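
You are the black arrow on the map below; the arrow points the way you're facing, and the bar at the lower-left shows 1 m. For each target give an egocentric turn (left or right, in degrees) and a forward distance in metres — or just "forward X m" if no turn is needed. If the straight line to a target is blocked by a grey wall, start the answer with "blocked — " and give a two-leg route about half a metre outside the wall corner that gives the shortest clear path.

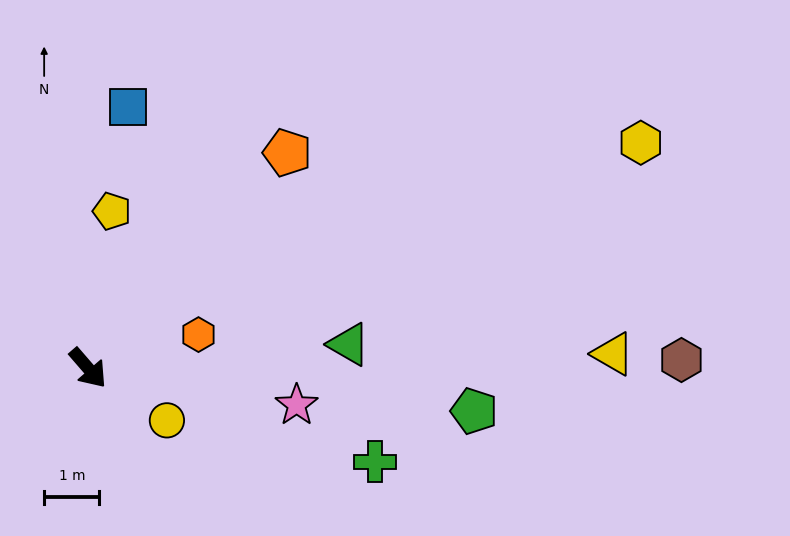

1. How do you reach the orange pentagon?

turn left 96°, forward 5.3 m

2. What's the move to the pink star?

turn left 39°, forward 3.8 m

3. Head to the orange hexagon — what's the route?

turn left 66°, forward 2.1 m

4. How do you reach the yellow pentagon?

turn left 130°, forward 2.9 m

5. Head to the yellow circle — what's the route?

turn left 16°, forward 1.7 m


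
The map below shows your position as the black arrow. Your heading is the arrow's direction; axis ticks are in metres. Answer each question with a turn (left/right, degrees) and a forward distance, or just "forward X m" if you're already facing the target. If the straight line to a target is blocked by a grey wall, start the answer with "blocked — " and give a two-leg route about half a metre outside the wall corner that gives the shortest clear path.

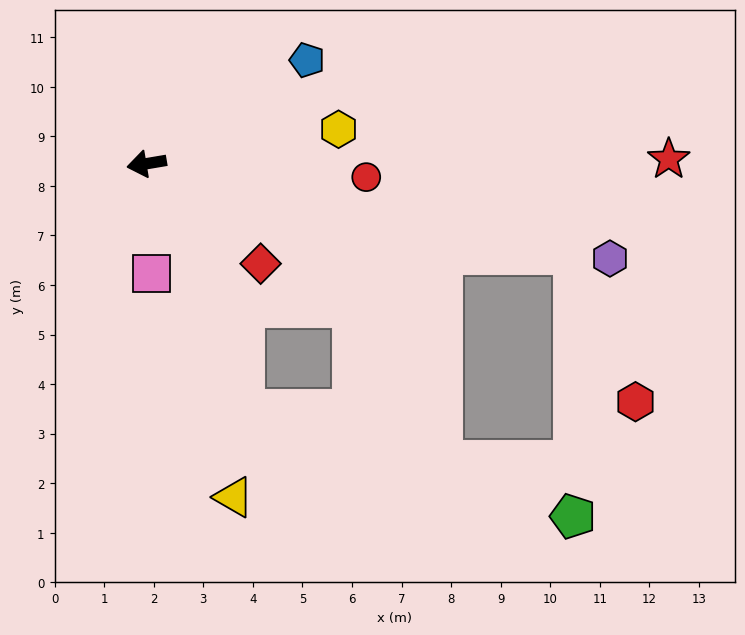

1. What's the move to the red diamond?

turn left 129°, forward 3.1 m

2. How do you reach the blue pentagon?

turn right 157°, forward 3.9 m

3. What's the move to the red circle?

turn left 167°, forward 4.4 m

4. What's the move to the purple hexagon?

turn left 159°, forward 9.5 m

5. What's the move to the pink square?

turn left 83°, forward 2.2 m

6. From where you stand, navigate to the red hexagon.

blocked — turn left 159°, forward 8.8 m, then turn right 56°, forward 3.2 m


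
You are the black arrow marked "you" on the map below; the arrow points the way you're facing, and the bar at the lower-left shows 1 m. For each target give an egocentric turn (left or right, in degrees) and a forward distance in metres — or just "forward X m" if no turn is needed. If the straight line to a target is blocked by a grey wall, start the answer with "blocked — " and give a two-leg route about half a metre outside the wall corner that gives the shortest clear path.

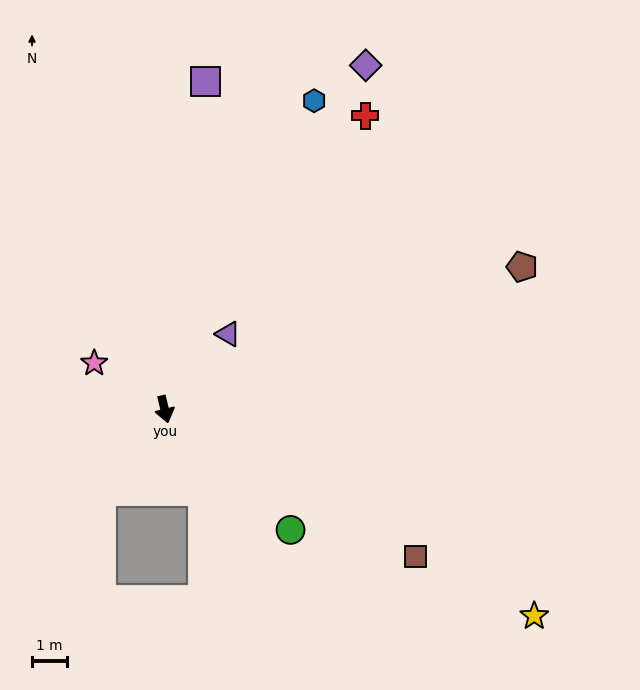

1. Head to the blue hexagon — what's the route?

turn left 141°, forward 9.8 m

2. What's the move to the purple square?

turn left 159°, forward 9.4 m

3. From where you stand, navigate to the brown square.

turn left 46°, forward 8.3 m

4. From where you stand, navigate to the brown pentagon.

turn left 98°, forward 11.0 m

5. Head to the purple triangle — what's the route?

turn left 126°, forward 2.8 m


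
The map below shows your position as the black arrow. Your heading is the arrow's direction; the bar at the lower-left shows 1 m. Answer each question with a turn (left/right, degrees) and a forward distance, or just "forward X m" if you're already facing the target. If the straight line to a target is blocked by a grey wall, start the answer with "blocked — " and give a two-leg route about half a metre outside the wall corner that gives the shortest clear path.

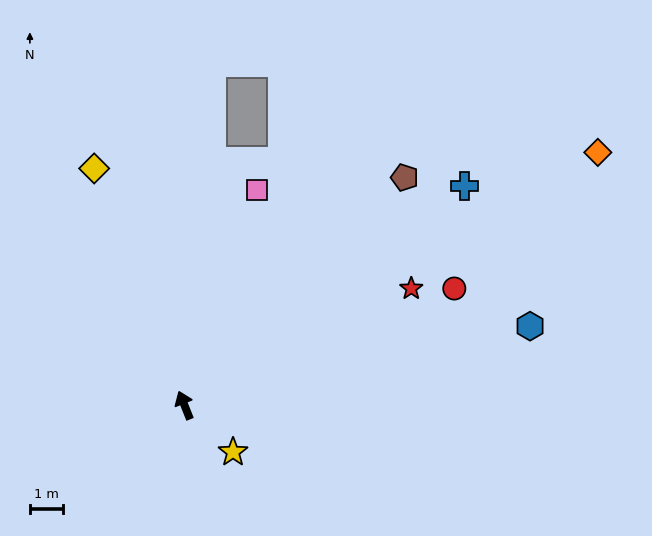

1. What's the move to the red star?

turn right 85°, forward 7.8 m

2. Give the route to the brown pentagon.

turn right 66°, forward 9.7 m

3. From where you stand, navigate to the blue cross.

turn right 74°, forward 10.9 m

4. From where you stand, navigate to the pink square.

turn right 40°, forward 6.9 m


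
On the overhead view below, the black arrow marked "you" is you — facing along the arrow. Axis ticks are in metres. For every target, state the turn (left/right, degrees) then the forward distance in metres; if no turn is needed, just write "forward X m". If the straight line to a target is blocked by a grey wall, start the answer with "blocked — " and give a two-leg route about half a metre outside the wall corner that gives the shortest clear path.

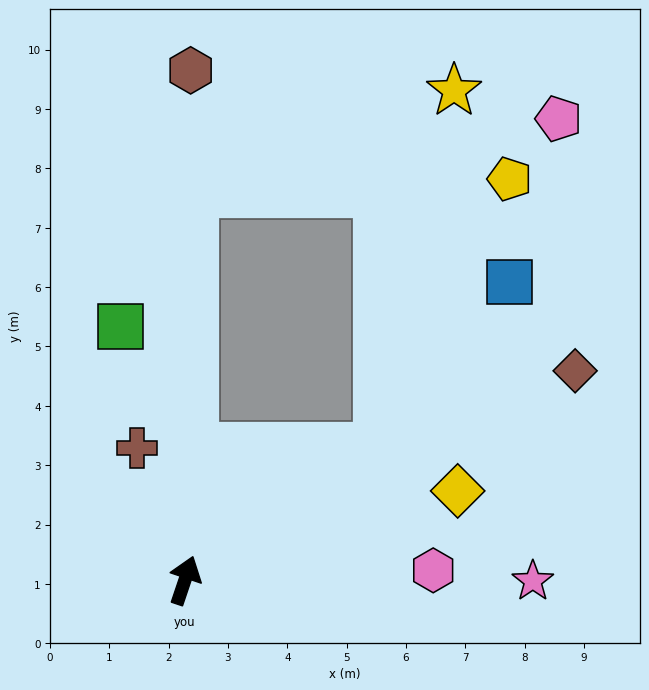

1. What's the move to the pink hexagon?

turn right 69°, forward 4.2 m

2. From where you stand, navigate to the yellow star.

blocked — turn right 37°, forward 4.0 m, then turn left 44°, forward 6.1 m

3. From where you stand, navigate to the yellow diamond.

turn right 53°, forward 4.8 m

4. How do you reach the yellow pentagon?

blocked — turn right 37°, forward 4.0 m, then turn left 30°, forward 5.0 m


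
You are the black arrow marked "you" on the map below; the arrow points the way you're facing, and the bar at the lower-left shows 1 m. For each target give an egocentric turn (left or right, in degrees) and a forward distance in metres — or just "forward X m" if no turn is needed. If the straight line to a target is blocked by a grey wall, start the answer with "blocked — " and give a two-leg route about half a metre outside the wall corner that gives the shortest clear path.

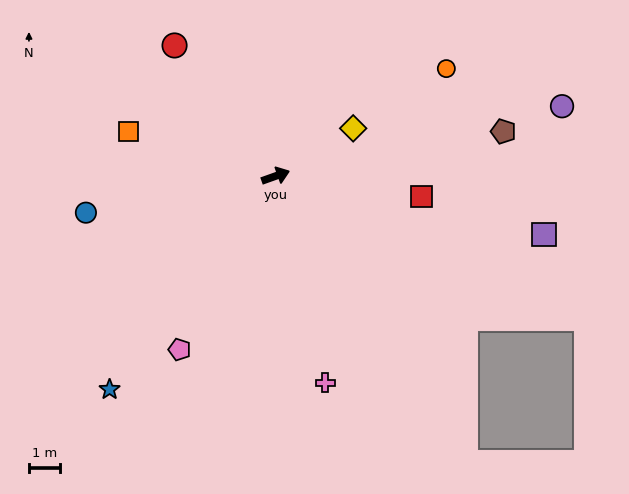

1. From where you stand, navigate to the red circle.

turn left 108°, forward 5.4 m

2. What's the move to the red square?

turn right 28°, forward 4.8 m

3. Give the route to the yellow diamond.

turn left 12°, forward 3.0 m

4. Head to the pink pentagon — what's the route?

turn right 139°, forward 6.4 m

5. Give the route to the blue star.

turn right 148°, forward 8.8 m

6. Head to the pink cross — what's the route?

turn right 96°, forward 6.9 m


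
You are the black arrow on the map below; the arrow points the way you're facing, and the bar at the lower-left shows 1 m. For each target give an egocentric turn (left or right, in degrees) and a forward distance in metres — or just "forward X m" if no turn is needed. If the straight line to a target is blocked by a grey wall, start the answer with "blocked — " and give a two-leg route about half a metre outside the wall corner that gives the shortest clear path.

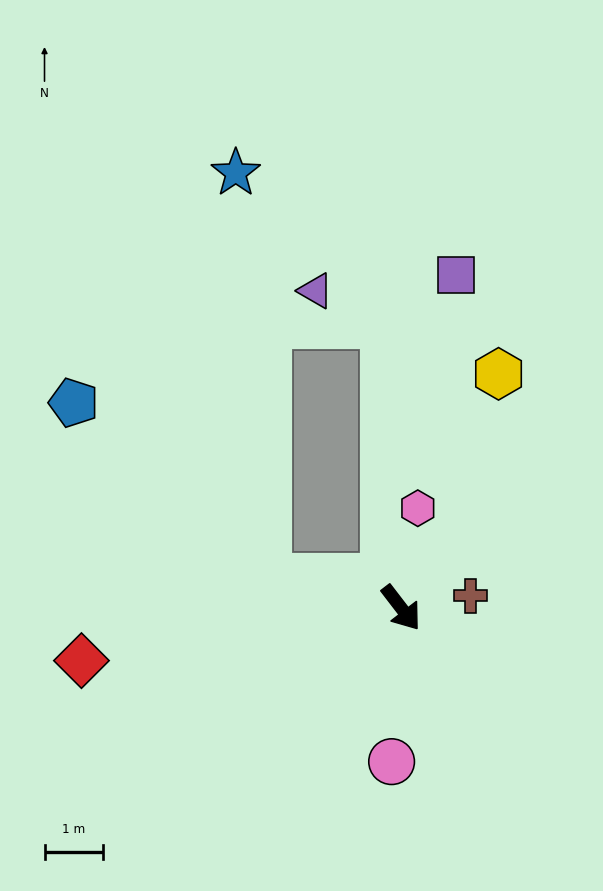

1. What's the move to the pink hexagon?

turn left 133°, forward 1.7 m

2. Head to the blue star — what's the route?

blocked — turn right 140°, forward 2.4 m, then turn right 73°, forward 7.0 m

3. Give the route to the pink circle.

turn right 41°, forward 2.6 m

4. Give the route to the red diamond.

turn right 118°, forward 5.6 m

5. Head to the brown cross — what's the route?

turn left 62°, forward 1.2 m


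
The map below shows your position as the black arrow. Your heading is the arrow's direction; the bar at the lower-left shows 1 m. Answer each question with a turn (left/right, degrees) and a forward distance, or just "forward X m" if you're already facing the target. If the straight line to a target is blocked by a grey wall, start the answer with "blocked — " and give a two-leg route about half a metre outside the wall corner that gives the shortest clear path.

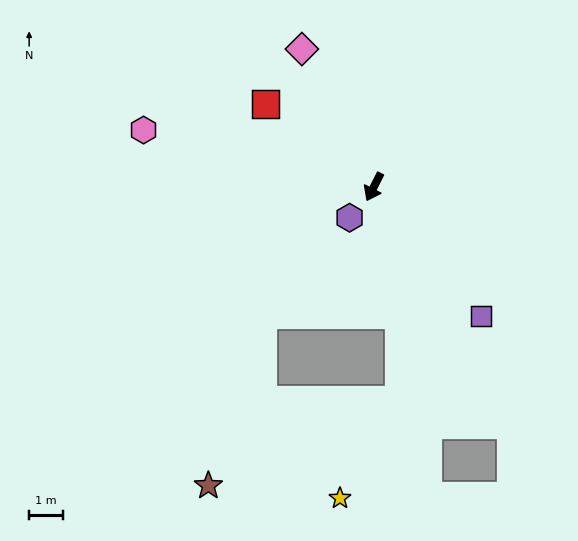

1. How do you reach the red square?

turn right 101°, forward 4.0 m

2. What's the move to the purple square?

turn left 67°, forward 5.0 m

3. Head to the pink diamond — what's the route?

turn right 126°, forward 4.6 m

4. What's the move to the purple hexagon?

turn right 11°, forward 1.2 m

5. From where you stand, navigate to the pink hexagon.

turn right 77°, forward 7.0 m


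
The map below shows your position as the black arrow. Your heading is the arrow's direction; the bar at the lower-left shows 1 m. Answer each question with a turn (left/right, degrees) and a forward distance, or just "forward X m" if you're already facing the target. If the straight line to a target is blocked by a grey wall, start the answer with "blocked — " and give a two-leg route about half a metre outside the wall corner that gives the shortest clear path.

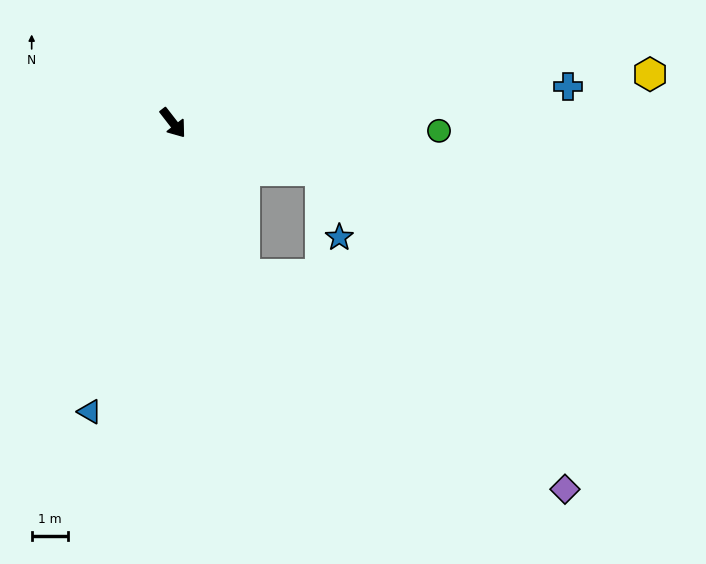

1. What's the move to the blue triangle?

turn right 54°, forward 8.3 m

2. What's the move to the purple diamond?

blocked — turn right 12°, forward 4.6 m, then turn left 30°, forward 10.6 m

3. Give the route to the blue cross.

turn left 57°, forward 10.9 m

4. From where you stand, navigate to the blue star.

blocked — turn left 34°, forward 4.3 m, then turn right 56°, forward 1.9 m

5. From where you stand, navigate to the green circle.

turn left 50°, forward 7.3 m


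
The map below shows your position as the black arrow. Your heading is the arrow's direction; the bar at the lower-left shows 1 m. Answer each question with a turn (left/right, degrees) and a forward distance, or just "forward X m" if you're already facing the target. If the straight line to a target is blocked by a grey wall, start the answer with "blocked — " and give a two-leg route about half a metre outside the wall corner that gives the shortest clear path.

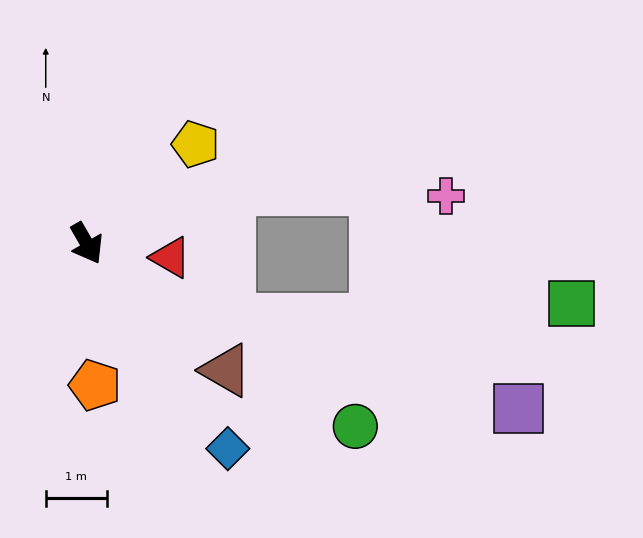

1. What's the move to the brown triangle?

turn left 18°, forward 3.1 m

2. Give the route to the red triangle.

turn left 50°, forward 1.4 m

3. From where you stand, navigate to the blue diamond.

turn left 4°, forward 4.1 m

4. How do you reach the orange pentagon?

turn right 27°, forward 2.3 m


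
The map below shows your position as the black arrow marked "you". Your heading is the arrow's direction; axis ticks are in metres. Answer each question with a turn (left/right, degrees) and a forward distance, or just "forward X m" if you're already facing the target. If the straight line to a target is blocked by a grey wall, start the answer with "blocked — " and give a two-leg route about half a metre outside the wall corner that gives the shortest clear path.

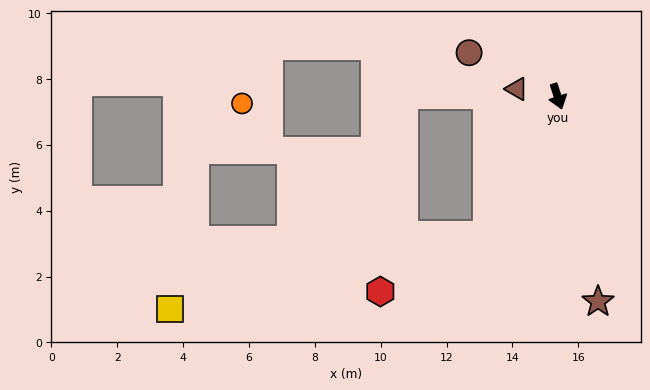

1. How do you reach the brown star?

turn right 7°, forward 6.4 m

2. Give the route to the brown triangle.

turn right 118°, forward 1.3 m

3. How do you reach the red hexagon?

blocked — turn right 45°, forward 4.7 m, then turn right 35°, forward 3.7 m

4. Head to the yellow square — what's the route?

blocked — turn right 45°, forward 4.7 m, then turn right 50°, forward 9.9 m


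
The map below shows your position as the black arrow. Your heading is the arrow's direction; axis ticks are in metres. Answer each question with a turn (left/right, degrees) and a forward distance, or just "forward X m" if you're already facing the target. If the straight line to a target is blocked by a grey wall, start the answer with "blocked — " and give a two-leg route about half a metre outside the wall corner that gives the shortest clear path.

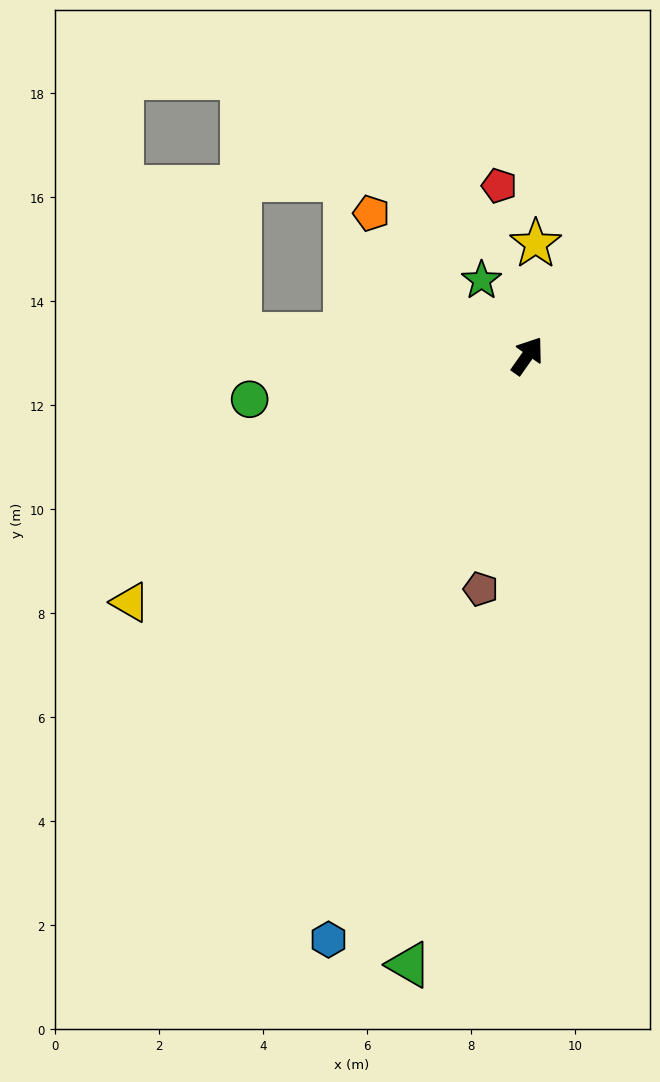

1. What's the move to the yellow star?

turn left 31°, forward 2.2 m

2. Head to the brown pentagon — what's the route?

turn right 156°, forward 4.6 m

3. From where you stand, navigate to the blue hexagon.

turn right 164°, forward 11.9 m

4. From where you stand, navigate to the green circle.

turn left 134°, forward 5.4 m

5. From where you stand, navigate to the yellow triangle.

turn left 157°, forward 9.0 m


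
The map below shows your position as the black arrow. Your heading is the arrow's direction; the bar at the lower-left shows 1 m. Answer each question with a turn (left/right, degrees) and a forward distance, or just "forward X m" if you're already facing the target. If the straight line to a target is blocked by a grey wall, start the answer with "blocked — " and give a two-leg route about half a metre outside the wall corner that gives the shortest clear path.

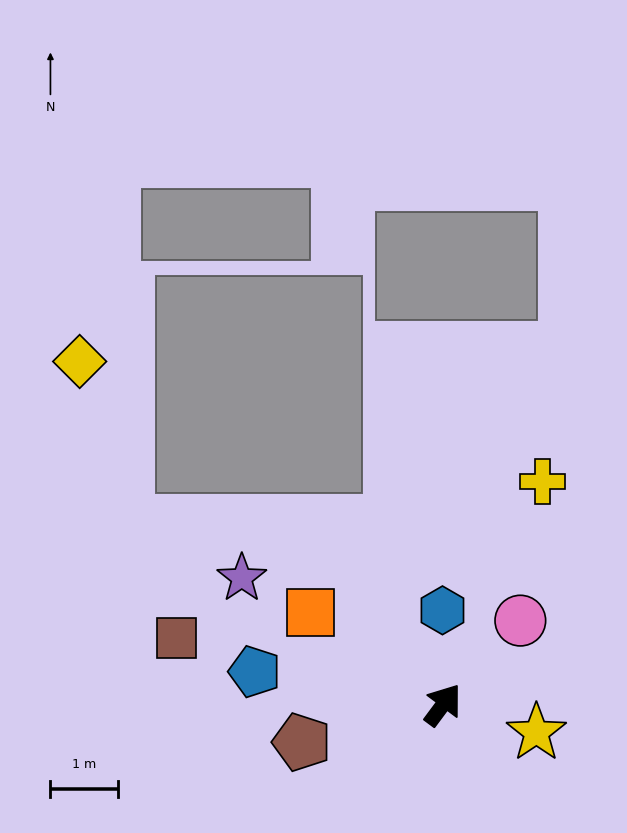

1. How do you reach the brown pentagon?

turn left 141°, forward 2.2 m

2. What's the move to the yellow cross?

turn left 13°, forward 3.6 m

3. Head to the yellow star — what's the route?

turn right 70°, forward 1.4 m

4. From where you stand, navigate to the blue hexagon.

turn left 37°, forward 1.4 m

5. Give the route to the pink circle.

turn right 6°, forward 1.7 m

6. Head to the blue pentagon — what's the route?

turn left 117°, forward 2.8 m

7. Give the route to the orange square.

turn left 92°, forward 2.4 m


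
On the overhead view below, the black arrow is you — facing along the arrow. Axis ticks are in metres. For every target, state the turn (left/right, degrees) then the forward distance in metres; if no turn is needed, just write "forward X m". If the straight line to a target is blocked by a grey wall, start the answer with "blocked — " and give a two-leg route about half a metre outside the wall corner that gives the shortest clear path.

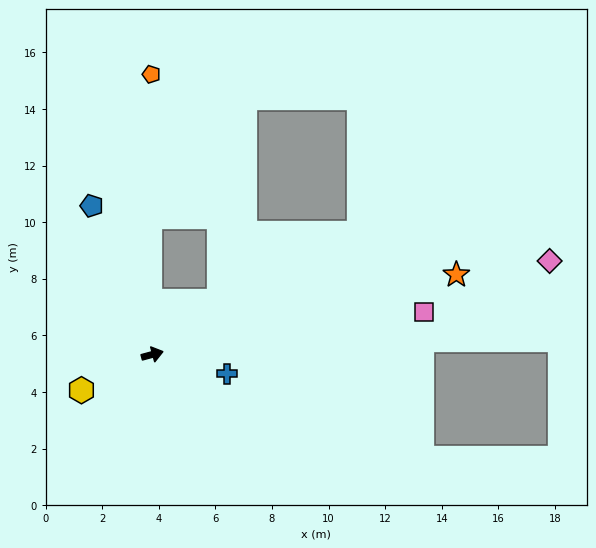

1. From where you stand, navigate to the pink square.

turn right 6°, forward 9.7 m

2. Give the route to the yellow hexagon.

turn right 168°, forward 2.8 m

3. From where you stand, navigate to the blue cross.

turn right 30°, forward 2.7 m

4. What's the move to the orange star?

forward 11.1 m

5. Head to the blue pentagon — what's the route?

turn left 97°, forward 5.7 m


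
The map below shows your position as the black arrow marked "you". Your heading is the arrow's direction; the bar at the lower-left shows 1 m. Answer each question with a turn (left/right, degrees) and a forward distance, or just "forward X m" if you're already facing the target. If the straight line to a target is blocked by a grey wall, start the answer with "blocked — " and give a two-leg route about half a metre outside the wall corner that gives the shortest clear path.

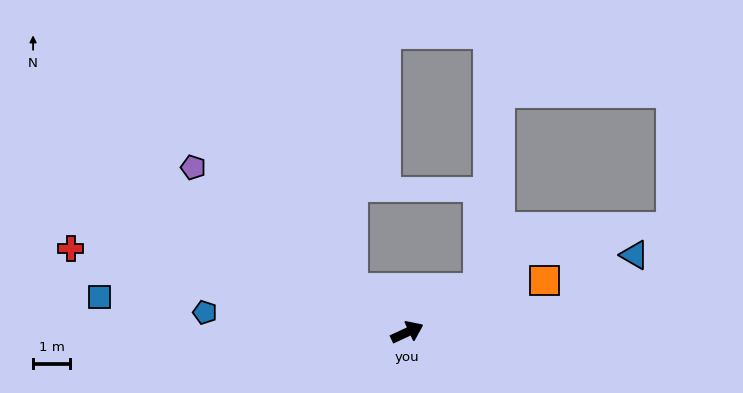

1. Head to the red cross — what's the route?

turn left 141°, forward 9.3 m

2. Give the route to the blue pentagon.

turn left 150°, forward 5.5 m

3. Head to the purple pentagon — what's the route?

turn left 118°, forward 7.2 m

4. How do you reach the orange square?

turn right 4°, forward 3.9 m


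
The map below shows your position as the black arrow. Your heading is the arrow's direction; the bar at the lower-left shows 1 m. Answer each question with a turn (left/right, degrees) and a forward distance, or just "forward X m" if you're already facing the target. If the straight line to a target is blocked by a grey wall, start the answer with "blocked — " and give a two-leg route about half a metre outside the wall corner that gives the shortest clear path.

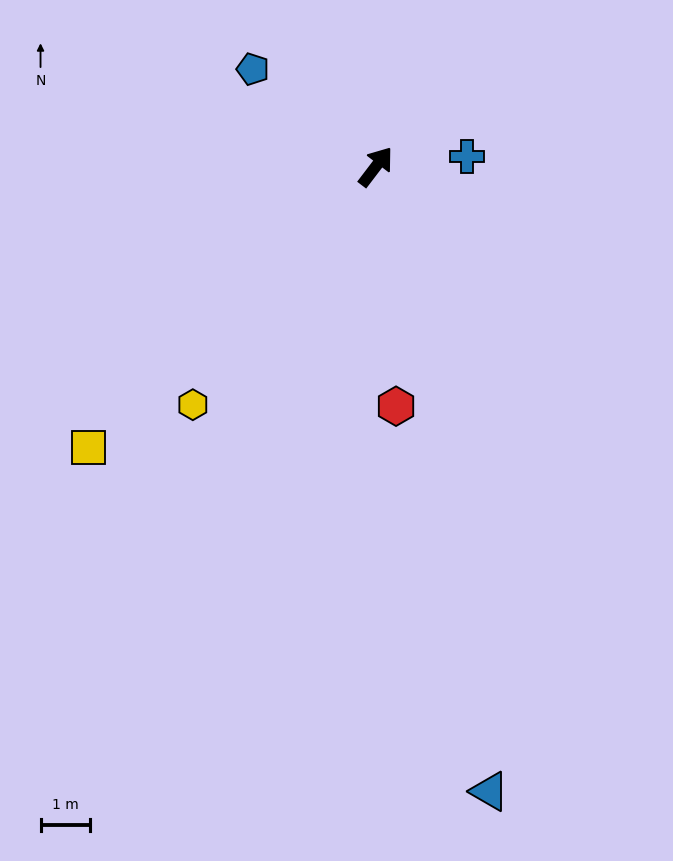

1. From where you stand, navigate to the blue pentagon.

turn left 89°, forward 3.2 m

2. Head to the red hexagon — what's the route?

turn right 138°, forward 4.9 m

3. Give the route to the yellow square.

turn left 172°, forward 8.2 m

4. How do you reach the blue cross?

turn right 46°, forward 1.9 m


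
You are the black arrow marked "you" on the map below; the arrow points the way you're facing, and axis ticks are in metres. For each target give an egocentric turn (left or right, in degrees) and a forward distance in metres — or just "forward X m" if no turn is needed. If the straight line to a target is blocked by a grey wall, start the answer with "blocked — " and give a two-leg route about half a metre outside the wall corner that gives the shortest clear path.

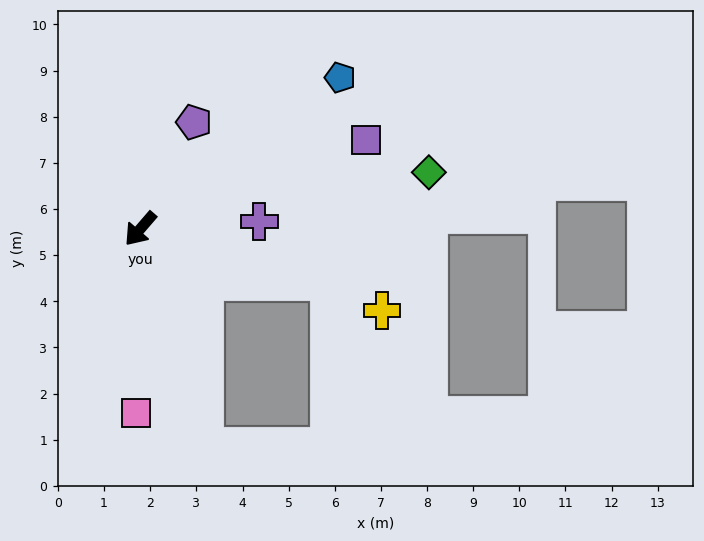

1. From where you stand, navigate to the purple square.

turn left 152°, forward 5.3 m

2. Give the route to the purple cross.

turn left 134°, forward 2.6 m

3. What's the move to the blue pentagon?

turn left 168°, forward 5.4 m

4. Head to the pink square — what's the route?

turn left 39°, forward 4.0 m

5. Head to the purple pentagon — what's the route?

turn right 166°, forward 2.6 m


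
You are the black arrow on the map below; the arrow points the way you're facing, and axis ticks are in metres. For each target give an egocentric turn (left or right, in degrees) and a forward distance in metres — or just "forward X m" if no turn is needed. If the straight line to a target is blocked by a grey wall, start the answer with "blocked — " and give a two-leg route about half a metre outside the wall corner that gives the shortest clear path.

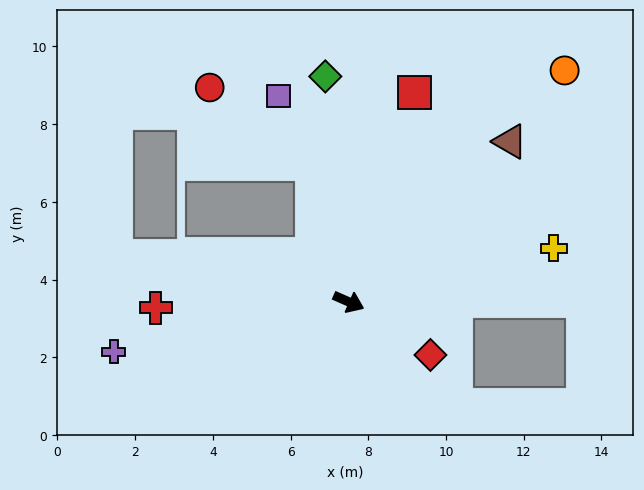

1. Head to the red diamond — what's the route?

turn right 9°, forward 2.5 m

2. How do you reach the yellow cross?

turn left 38°, forward 5.5 m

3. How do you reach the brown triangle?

turn left 69°, forward 5.9 m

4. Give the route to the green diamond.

turn left 120°, forward 5.8 m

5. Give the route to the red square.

turn left 96°, forward 5.6 m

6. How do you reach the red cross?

turn right 155°, forward 5.0 m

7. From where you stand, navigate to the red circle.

blocked — turn left 129°, forward 3.6 m, then turn left 38°, forward 3.3 m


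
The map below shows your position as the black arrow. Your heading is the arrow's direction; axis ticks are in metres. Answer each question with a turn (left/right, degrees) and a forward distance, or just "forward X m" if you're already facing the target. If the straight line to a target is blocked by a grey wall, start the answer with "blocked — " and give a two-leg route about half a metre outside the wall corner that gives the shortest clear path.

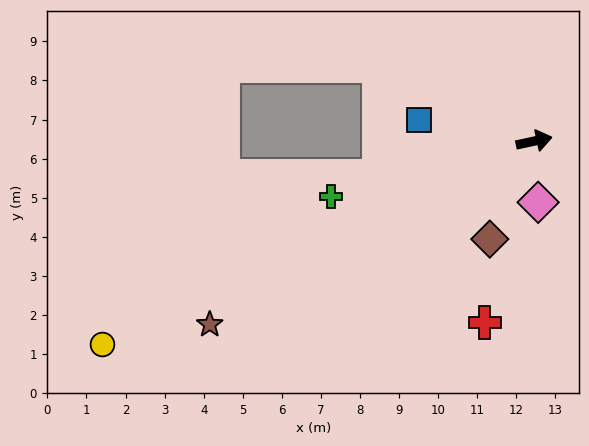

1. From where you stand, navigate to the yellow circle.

turn right 167°, forward 12.2 m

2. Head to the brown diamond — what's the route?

turn right 127°, forward 2.8 m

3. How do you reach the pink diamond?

turn right 98°, forward 1.6 m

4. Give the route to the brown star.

turn right 163°, forward 9.5 m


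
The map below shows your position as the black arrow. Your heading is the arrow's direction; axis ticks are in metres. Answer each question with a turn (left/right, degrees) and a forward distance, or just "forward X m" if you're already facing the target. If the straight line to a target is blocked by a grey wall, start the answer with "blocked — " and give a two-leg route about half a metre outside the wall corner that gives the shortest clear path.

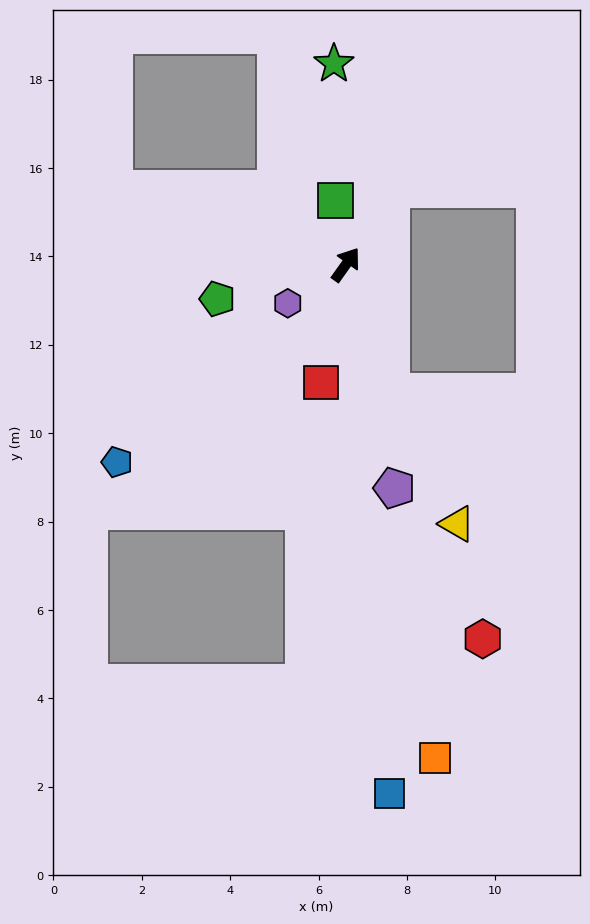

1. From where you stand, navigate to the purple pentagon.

turn right 132°, forward 5.2 m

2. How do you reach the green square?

turn left 44°, forward 1.5 m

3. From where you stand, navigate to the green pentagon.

turn left 140°, forward 3.0 m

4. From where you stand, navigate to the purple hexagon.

turn left 159°, forward 1.6 m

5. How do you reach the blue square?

turn right 140°, forward 12.0 m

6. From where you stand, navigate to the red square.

turn right 156°, forward 2.7 m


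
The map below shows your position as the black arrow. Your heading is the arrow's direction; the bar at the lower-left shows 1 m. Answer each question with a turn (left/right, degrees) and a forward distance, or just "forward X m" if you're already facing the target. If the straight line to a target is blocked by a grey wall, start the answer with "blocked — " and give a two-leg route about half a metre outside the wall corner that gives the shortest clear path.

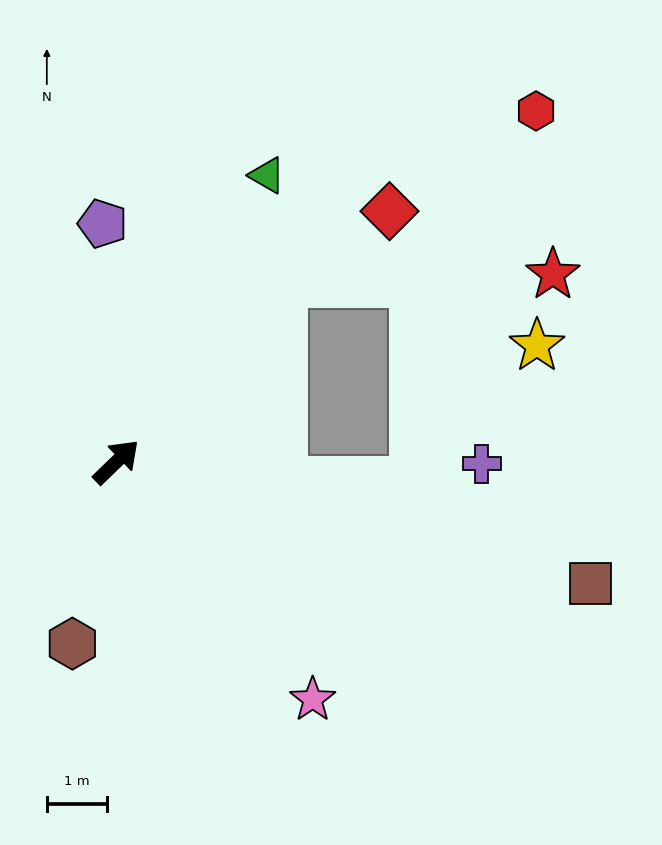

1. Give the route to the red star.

blocked — turn left 3°, forward 4.0 m, then turn right 45°, forward 4.5 m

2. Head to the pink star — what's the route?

turn right 94°, forward 5.1 m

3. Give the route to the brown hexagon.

turn right 148°, forward 3.1 m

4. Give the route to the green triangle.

turn left 18°, forward 5.4 m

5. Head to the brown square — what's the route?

turn right 58°, forward 8.1 m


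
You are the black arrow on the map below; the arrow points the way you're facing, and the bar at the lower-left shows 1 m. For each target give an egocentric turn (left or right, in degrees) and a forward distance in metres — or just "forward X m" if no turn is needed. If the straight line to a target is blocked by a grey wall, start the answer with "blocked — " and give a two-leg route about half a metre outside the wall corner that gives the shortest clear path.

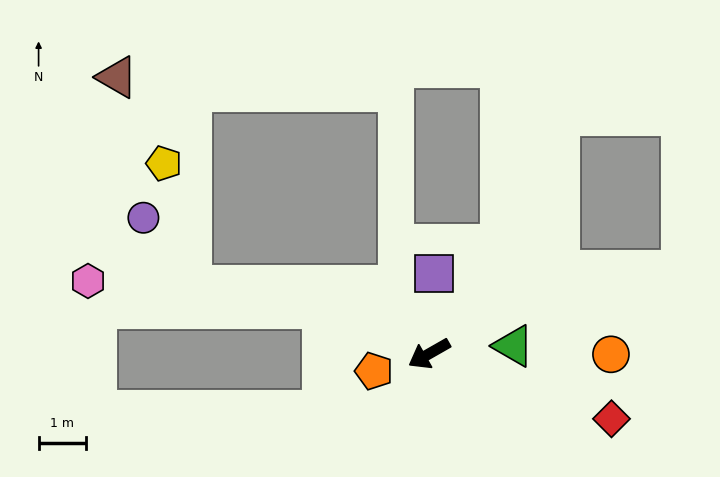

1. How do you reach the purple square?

turn right 123°, forward 1.7 m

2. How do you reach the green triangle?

turn left 156°, forward 1.8 m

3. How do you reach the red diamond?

turn left 131°, forward 4.1 m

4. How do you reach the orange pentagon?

turn right 12°, forward 1.2 m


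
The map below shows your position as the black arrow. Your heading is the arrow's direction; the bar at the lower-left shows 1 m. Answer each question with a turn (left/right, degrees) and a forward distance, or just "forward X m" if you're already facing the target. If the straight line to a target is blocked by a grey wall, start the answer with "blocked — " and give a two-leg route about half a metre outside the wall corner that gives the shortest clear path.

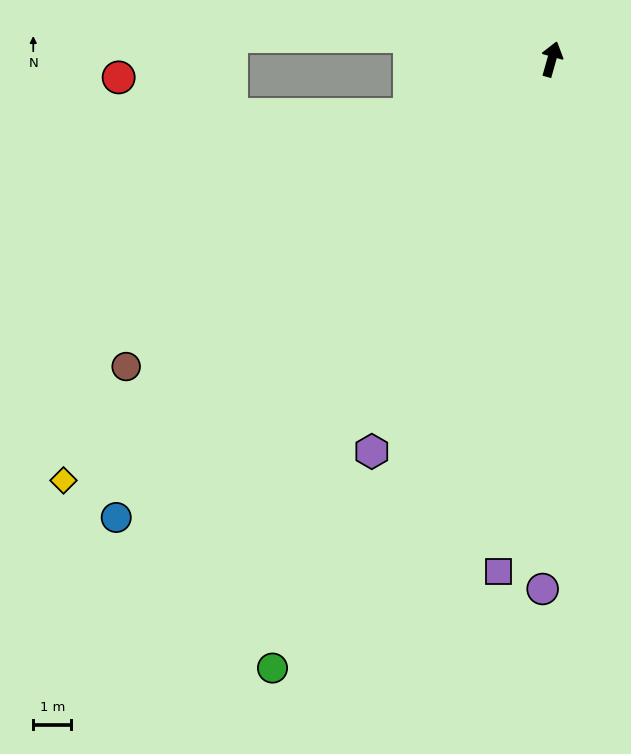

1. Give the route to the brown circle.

turn left 142°, forward 13.9 m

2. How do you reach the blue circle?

turn left 152°, forward 16.7 m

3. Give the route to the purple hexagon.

turn left 171°, forward 11.4 m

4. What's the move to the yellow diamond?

turn left 147°, forward 17.0 m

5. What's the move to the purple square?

turn right 170°, forward 13.6 m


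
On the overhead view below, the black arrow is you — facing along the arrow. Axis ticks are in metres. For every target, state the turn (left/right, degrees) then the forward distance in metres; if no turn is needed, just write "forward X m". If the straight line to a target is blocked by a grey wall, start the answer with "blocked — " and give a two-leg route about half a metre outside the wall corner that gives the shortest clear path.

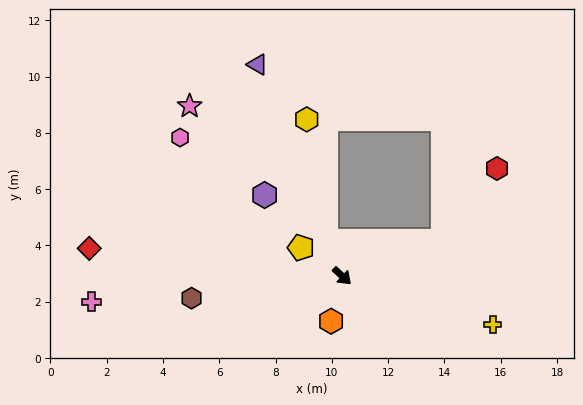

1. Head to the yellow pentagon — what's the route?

turn right 172°, forward 1.8 m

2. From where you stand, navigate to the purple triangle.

turn left 155°, forward 8.1 m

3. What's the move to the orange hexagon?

turn right 61°, forward 1.7 m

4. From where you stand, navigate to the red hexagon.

blocked — turn left 62°, forward 3.8 m, then turn left 34°, forward 3.2 m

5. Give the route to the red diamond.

turn right 143°, forward 9.0 m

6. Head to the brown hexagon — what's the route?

turn right 129°, forward 5.4 m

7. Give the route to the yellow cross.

turn left 25°, forward 5.6 m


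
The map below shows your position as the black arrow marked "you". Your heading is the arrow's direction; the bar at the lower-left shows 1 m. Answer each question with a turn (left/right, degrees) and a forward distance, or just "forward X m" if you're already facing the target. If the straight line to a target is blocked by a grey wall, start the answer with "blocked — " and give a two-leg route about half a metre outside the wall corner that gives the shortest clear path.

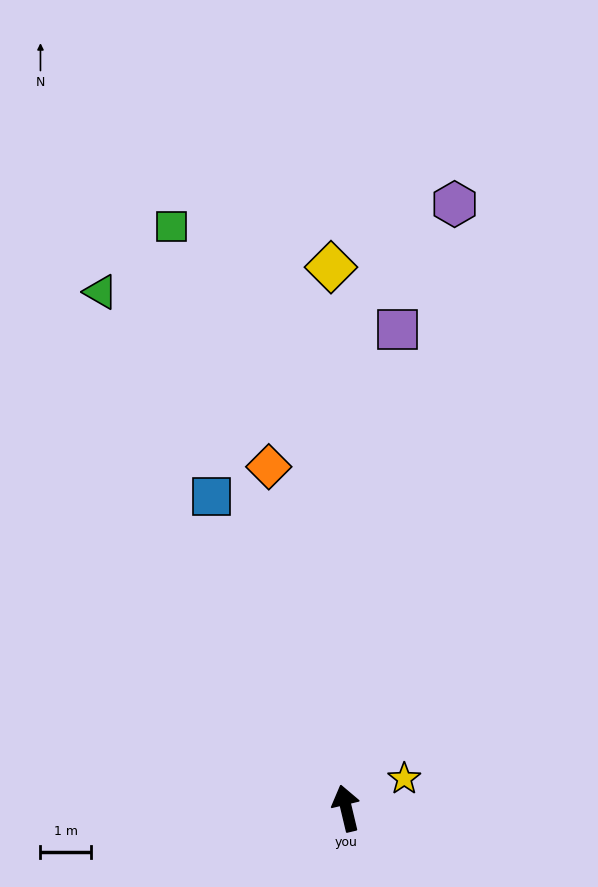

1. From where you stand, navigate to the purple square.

turn right 20°, forward 9.5 m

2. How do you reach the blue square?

turn left 10°, forward 6.7 m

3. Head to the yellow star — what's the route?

turn right 76°, forward 1.3 m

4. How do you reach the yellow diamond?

turn right 12°, forward 10.6 m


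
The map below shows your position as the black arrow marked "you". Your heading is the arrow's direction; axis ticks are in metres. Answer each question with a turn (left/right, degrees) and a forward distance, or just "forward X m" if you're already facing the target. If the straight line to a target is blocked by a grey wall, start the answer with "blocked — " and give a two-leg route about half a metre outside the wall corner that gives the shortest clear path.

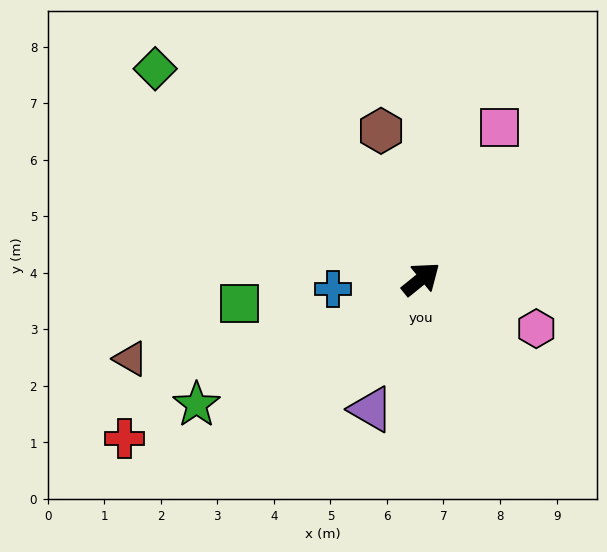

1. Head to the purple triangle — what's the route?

turn right 150°, forward 2.5 m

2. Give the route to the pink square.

turn left 24°, forward 3.0 m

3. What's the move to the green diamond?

turn left 103°, forward 6.0 m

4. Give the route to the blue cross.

turn left 148°, forward 1.6 m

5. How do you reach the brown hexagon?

turn left 66°, forward 2.7 m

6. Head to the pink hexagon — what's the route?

turn right 62°, forward 2.2 m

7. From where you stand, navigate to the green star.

turn left 170°, forward 4.6 m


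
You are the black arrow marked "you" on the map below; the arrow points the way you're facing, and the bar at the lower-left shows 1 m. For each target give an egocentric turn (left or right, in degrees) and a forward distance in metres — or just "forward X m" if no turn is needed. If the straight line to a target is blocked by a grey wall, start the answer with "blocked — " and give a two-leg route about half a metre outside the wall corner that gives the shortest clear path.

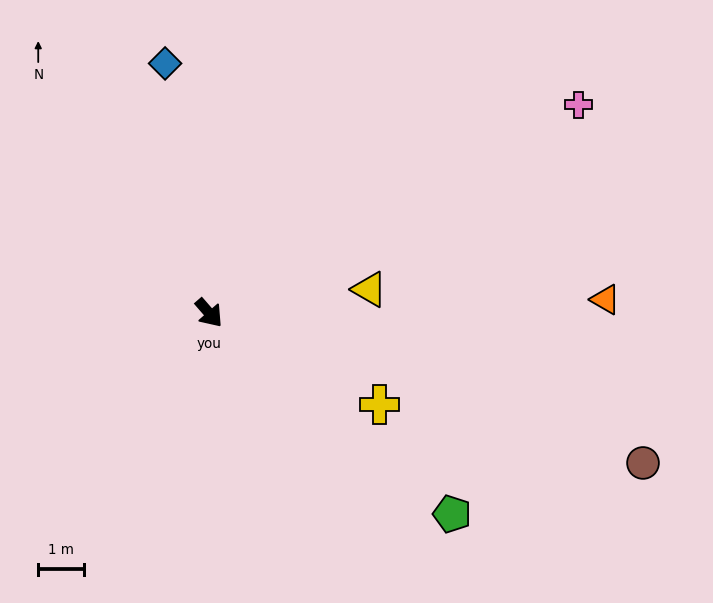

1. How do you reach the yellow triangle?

turn left 57°, forward 3.5 m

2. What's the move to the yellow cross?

turn left 21°, forward 4.2 m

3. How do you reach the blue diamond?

turn left 149°, forward 5.5 m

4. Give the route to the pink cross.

turn left 78°, forward 9.3 m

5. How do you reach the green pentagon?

turn left 9°, forward 6.9 m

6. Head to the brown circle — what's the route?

turn left 30°, forward 10.1 m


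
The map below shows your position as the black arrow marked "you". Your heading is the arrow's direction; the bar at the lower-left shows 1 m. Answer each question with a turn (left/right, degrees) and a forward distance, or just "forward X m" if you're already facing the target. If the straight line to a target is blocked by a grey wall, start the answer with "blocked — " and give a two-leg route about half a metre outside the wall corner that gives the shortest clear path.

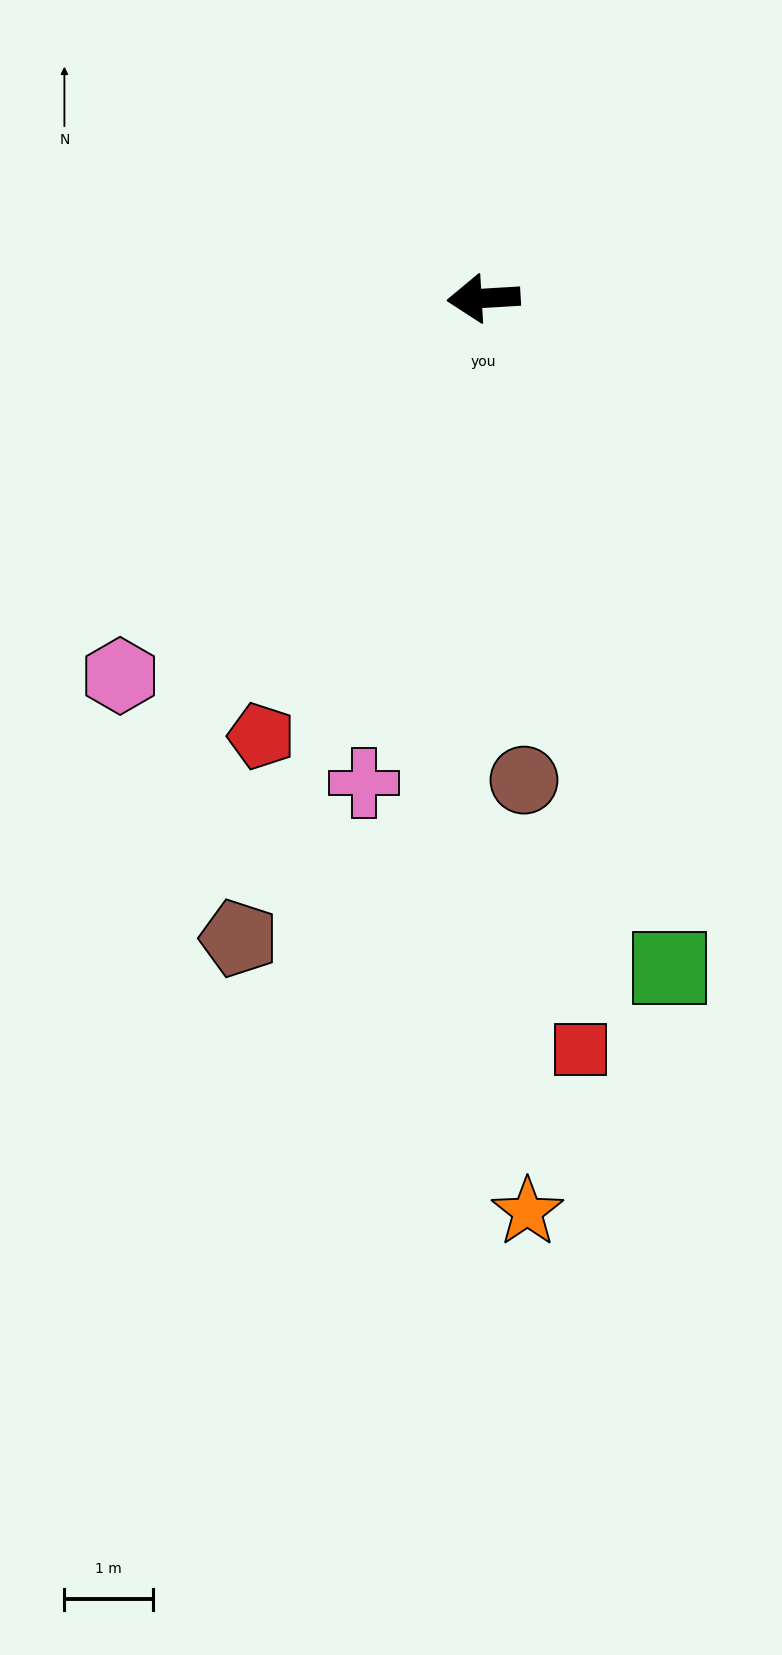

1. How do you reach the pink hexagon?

turn left 43°, forward 5.9 m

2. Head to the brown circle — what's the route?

turn left 91°, forward 5.4 m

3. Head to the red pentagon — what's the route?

turn left 60°, forward 5.5 m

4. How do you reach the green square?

turn left 102°, forward 7.8 m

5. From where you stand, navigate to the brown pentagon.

turn left 66°, forward 7.7 m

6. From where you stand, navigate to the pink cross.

turn left 73°, forward 5.6 m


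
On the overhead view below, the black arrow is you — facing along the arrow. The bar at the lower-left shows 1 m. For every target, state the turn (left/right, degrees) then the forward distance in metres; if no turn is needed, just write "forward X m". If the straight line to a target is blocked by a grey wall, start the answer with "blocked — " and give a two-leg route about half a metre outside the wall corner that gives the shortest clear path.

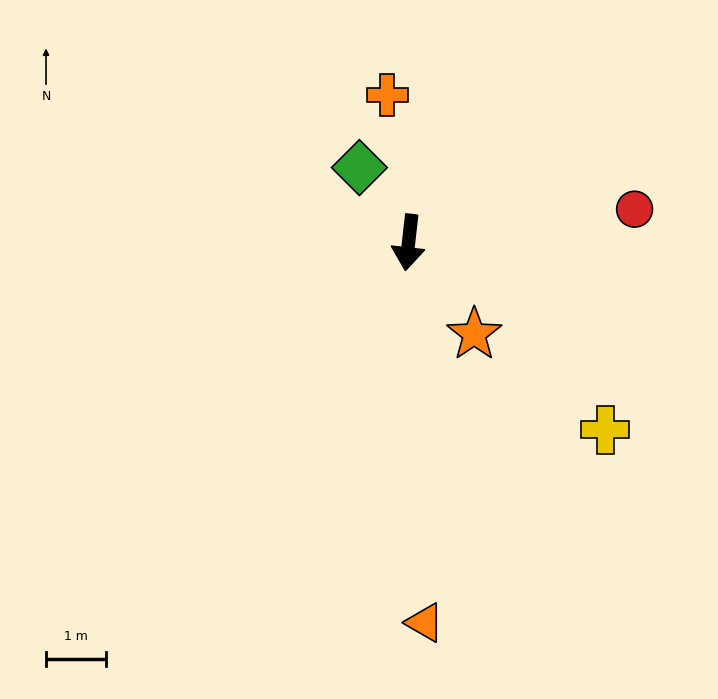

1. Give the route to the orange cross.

turn right 165°, forward 2.5 m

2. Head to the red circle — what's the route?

turn left 105°, forward 3.8 m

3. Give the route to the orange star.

turn left 42°, forward 1.9 m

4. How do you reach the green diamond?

turn right 140°, forward 1.5 m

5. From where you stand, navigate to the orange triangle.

turn left 9°, forward 6.3 m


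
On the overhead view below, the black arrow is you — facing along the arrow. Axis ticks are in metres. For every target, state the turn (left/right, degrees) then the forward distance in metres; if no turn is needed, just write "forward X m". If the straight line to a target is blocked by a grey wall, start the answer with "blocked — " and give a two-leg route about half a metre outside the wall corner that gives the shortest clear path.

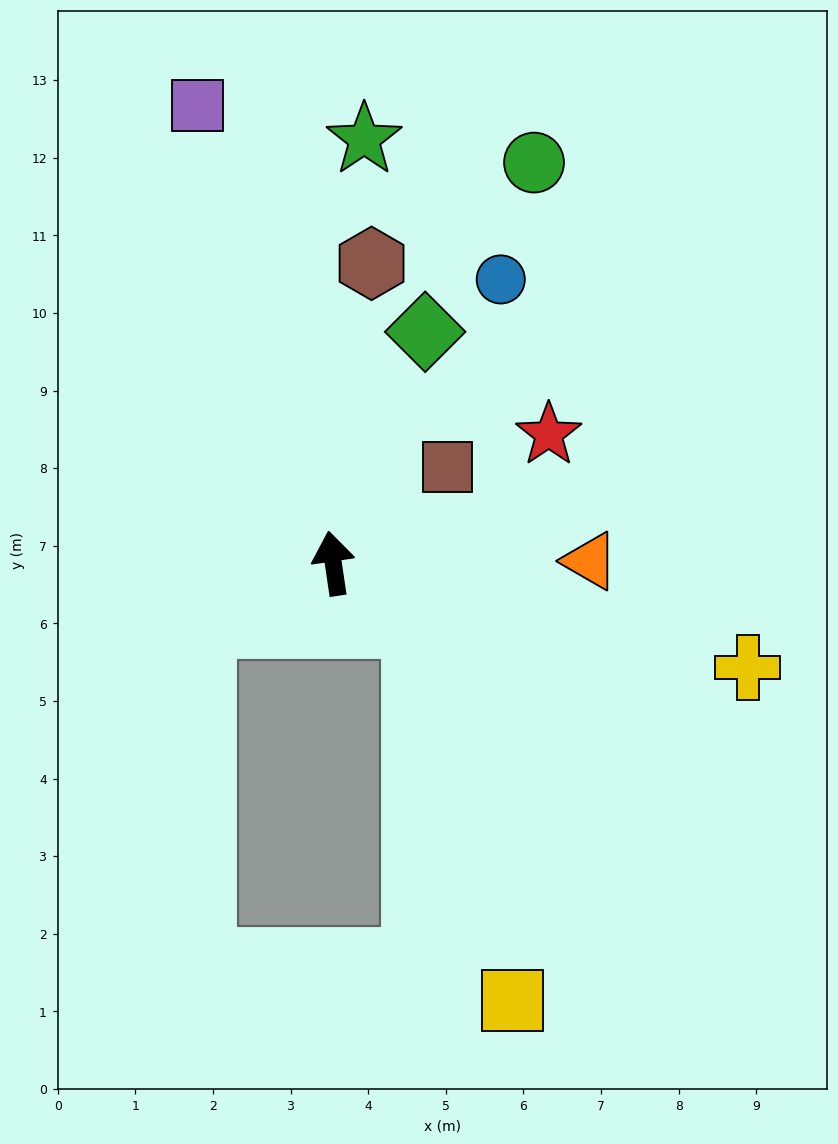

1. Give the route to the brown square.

turn right 58°, forward 1.9 m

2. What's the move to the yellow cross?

turn right 113°, forward 5.5 m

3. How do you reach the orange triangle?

turn right 98°, forward 3.3 m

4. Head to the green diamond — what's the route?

turn right 30°, forward 3.2 m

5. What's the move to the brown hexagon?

turn right 16°, forward 3.9 m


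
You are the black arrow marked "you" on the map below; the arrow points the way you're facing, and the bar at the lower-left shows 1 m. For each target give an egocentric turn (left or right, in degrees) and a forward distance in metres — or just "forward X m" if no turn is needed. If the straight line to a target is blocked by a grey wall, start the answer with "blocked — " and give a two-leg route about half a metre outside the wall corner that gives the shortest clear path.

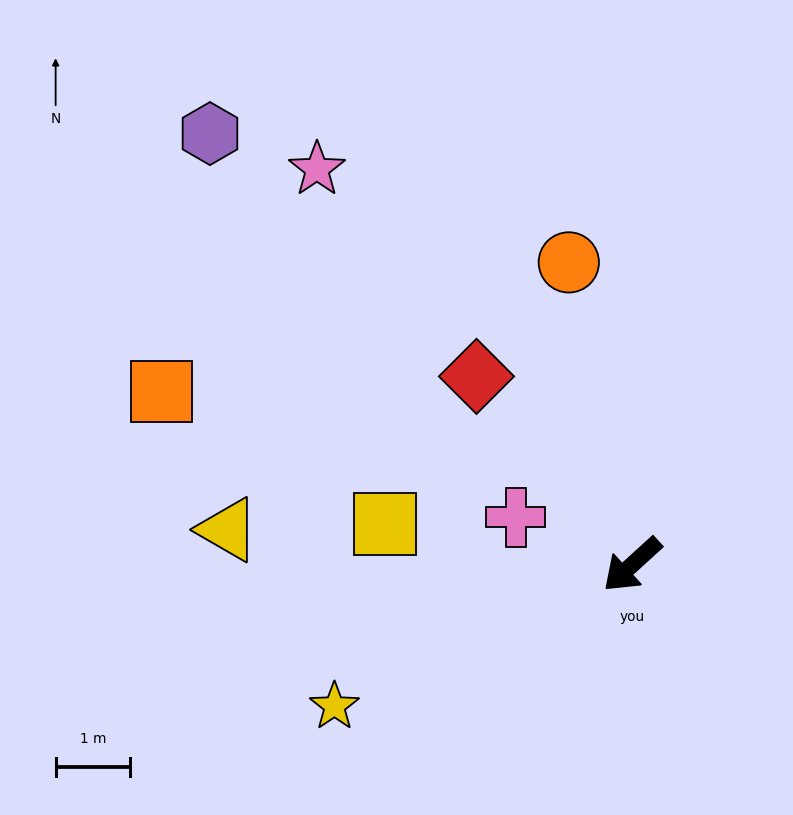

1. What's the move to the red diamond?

turn right 93°, forward 3.3 m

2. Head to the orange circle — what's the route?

turn right 121°, forward 4.1 m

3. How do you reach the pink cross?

turn right 65°, forward 1.7 m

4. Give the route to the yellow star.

turn right 17°, forward 4.4 m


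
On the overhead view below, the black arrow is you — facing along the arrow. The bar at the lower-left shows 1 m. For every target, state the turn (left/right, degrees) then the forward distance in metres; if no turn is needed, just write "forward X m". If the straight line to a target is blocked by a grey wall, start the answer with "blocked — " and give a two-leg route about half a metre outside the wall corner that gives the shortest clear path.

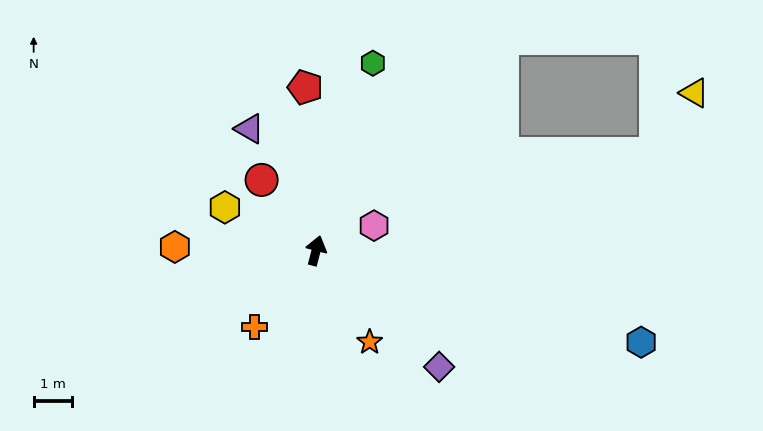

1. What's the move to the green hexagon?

turn right 2°, forward 5.1 m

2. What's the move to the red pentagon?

turn left 18°, forward 4.3 m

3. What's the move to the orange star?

turn right 135°, forward 2.8 m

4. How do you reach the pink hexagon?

turn right 52°, forward 1.7 m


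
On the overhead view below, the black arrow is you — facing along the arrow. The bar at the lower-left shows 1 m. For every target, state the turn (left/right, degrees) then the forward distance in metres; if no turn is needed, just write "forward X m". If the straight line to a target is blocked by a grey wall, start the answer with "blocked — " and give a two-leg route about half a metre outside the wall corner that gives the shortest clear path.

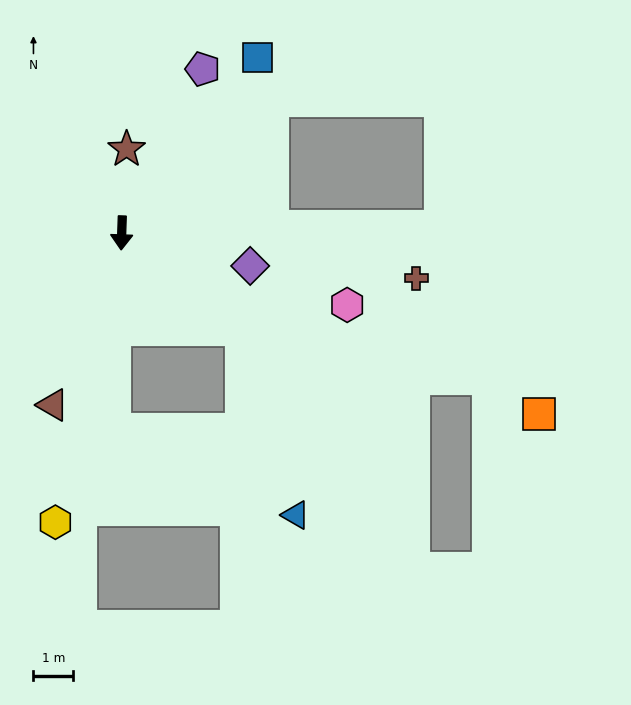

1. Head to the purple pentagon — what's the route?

turn left 156°, forward 4.6 m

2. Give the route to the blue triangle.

blocked — turn left 53°, forward 3.9 m, then turn right 35°, forward 4.9 m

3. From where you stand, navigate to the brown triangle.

turn right 20°, forward 4.7 m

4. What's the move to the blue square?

turn left 144°, forward 5.6 m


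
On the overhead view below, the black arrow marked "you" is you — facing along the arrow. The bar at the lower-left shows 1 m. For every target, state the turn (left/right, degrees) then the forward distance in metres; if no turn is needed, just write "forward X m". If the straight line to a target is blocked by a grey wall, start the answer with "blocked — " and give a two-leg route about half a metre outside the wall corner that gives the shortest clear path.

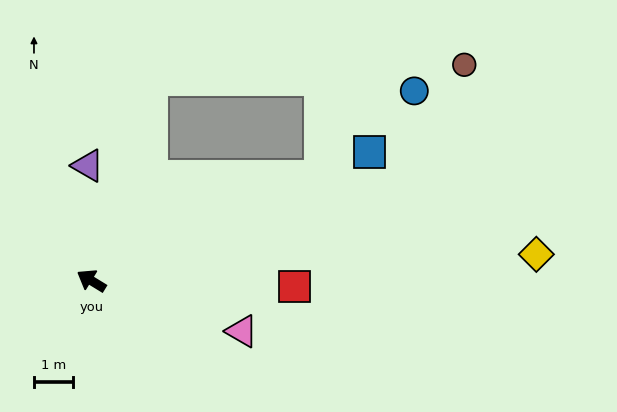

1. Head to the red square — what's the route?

turn right 150°, forward 5.2 m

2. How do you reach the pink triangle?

turn right 167°, forward 4.0 m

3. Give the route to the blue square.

turn right 124°, forward 7.8 m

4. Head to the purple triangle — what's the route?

turn right 57°, forward 2.9 m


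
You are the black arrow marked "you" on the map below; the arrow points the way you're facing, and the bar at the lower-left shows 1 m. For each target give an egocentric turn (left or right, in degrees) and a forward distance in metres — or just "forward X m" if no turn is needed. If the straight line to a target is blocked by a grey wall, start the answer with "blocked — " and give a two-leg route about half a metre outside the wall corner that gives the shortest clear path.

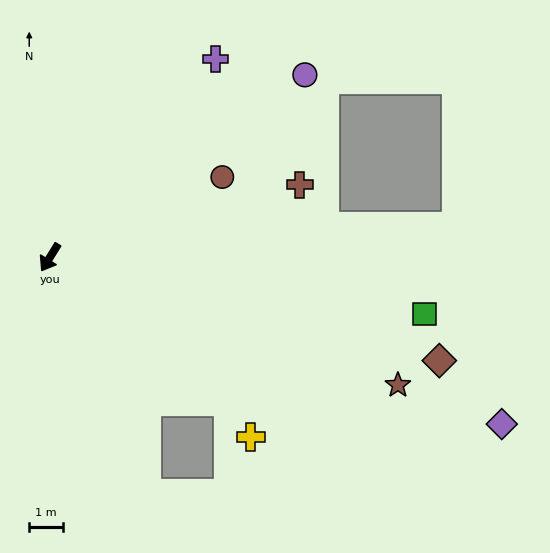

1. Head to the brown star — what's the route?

turn left 102°, forward 11.0 m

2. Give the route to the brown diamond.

turn left 107°, forward 12.0 m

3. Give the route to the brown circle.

turn left 147°, forward 5.6 m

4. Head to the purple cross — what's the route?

turn left 172°, forward 7.7 m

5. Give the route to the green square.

turn left 113°, forward 11.3 m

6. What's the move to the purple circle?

turn left 157°, forward 9.3 m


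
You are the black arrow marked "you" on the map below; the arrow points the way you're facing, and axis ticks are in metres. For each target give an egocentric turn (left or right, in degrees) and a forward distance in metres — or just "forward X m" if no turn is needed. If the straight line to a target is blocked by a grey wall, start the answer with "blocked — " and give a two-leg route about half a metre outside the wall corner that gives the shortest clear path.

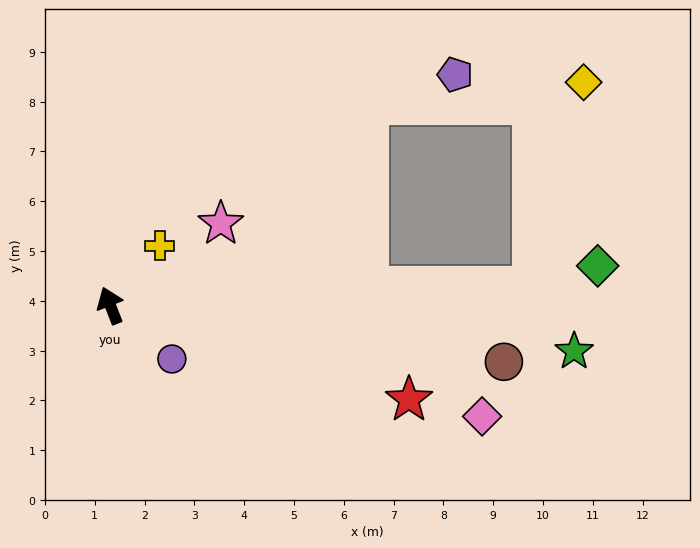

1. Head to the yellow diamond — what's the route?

blocked — turn right 109°, forward 8.5 m, then turn left 74°, forward 4.2 m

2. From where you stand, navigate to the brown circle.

turn right 119°, forward 8.0 m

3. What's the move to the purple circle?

turn right 152°, forward 1.6 m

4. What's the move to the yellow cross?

turn right 61°, forward 1.6 m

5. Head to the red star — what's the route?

turn right 129°, forward 6.3 m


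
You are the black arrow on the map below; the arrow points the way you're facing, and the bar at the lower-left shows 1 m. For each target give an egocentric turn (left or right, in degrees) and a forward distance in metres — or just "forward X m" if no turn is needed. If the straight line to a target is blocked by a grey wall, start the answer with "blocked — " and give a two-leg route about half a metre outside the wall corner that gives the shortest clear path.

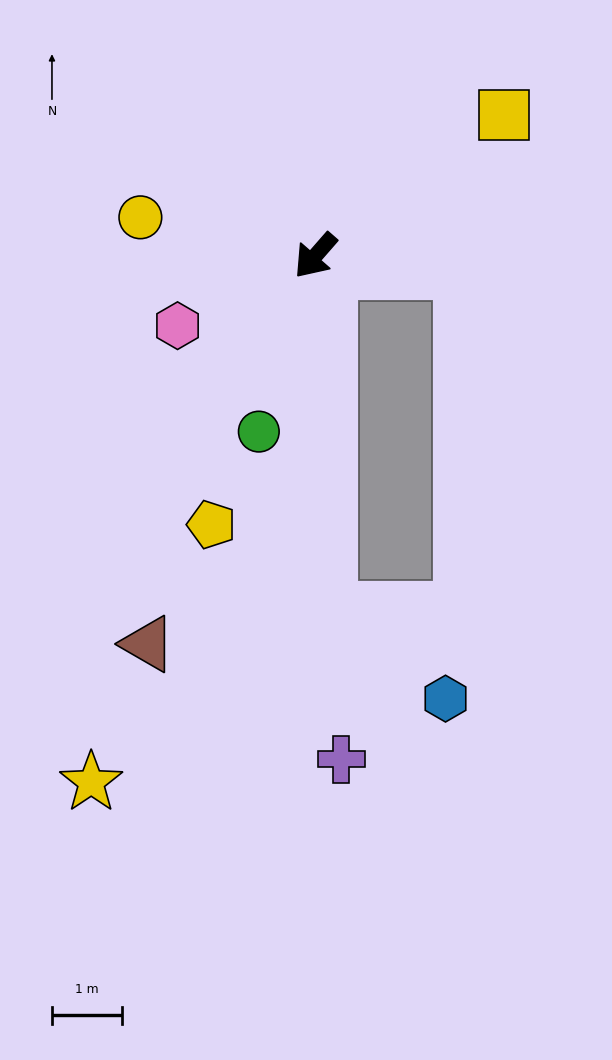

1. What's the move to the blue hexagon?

blocked — turn left 43°, forward 5.1 m, then turn left 52°, forward 2.1 m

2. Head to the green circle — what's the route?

turn left 23°, forward 2.6 m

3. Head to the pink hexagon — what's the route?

turn right 22°, forward 2.2 m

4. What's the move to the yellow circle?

turn right 61°, forward 2.5 m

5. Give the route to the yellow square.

turn left 168°, forward 3.3 m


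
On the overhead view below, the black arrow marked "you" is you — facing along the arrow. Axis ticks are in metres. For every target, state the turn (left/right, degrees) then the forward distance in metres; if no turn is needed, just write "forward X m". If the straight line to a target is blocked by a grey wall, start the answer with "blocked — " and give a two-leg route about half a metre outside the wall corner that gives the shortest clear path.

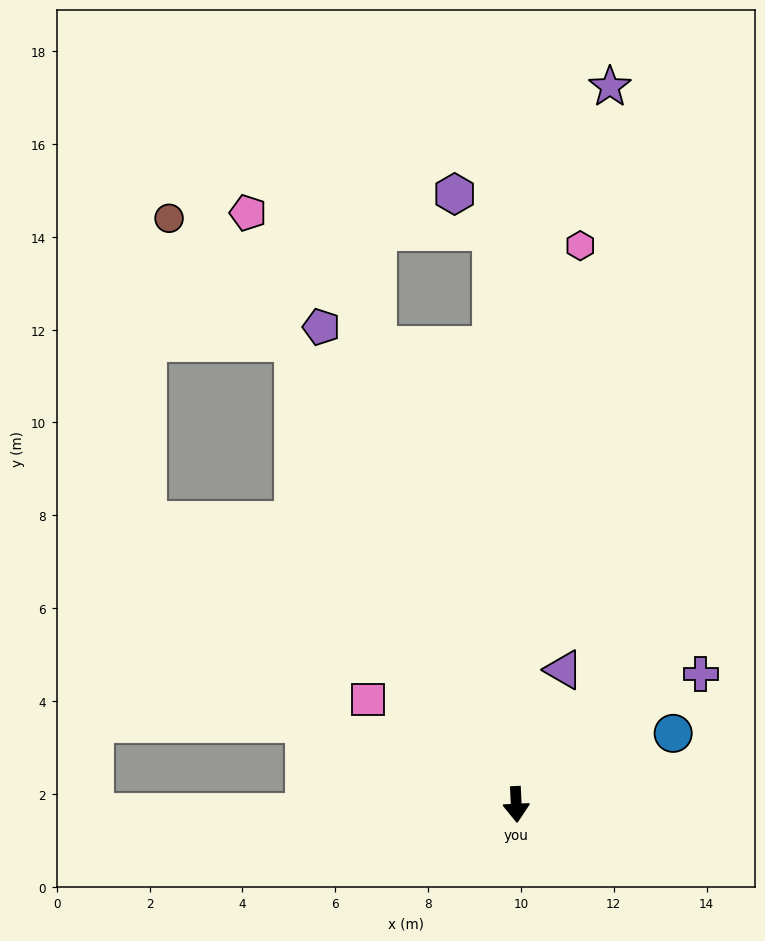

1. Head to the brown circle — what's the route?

blocked — turn right 157°, forward 11.1 m, then turn left 19°, forward 3.8 m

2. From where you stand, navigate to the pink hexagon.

turn left 171°, forward 12.1 m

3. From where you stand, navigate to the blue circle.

turn left 112°, forward 3.7 m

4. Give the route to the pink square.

turn right 128°, forward 3.9 m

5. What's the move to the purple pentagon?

turn right 161°, forward 11.1 m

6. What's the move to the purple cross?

turn left 123°, forward 4.9 m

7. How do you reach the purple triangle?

turn left 158°, forward 3.1 m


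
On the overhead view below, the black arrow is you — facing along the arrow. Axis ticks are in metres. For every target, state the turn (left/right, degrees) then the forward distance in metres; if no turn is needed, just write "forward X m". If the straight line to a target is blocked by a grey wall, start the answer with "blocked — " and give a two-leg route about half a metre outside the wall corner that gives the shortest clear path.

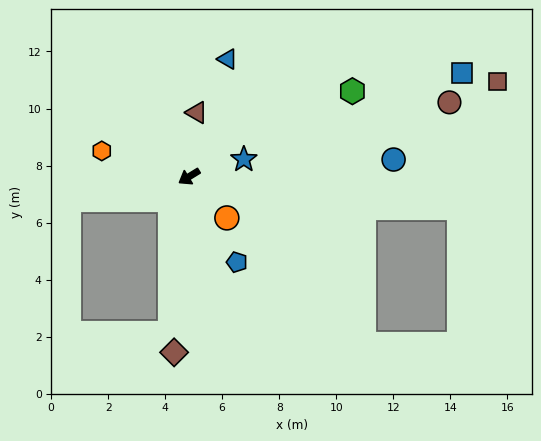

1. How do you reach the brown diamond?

turn left 54°, forward 6.2 m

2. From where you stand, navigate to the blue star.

turn left 166°, forward 2.0 m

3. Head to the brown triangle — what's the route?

turn right 128°, forward 2.3 m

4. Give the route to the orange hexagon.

turn right 48°, forward 3.2 m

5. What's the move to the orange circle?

turn left 101°, forward 2.0 m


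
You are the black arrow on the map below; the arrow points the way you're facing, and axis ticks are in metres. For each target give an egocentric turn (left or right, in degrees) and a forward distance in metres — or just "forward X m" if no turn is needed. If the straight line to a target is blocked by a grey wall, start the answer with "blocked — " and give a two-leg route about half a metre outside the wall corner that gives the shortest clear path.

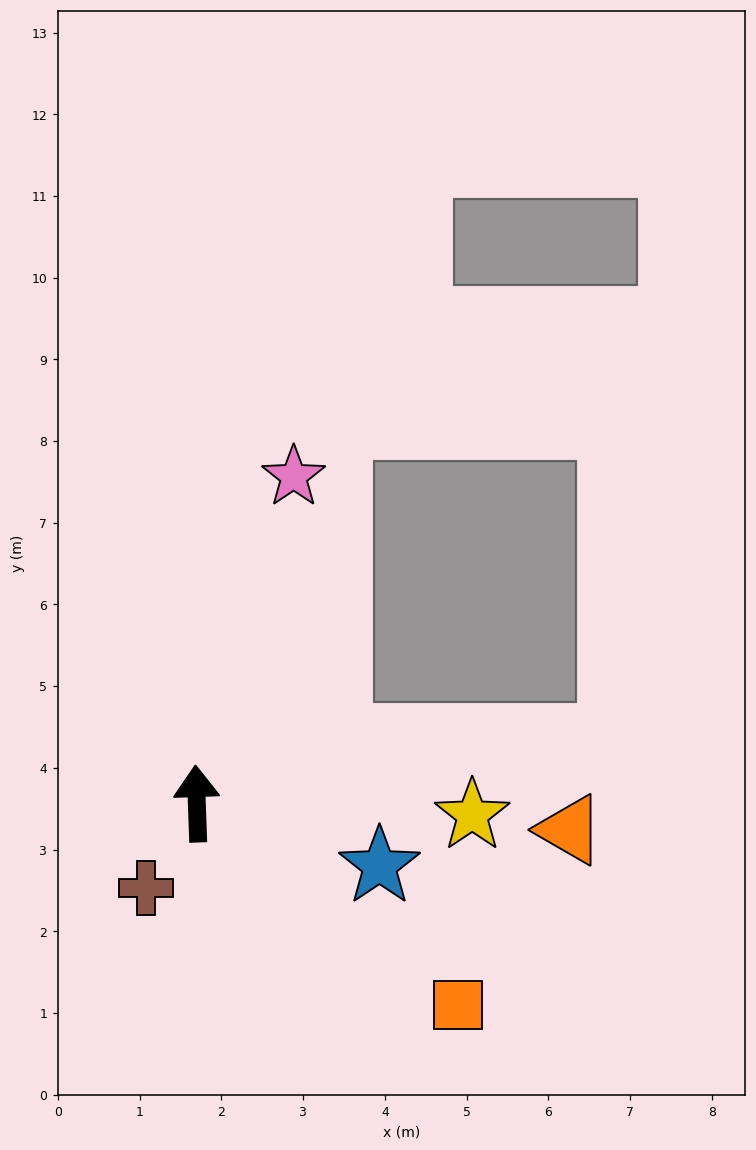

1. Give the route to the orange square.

turn right 130°, forward 4.0 m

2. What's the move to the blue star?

turn right 111°, forward 2.4 m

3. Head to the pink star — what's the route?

turn right 19°, forward 4.2 m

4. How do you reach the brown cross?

turn left 147°, forward 1.2 m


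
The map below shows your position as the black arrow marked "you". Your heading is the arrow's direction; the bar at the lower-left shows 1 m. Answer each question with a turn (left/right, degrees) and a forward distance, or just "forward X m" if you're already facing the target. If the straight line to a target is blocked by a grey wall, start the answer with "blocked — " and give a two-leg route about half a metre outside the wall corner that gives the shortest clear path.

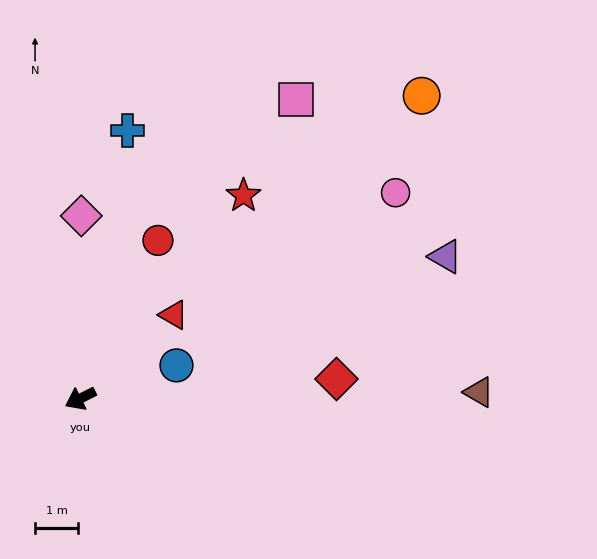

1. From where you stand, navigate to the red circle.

turn right 143°, forward 4.1 m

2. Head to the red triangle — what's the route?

turn right 165°, forward 2.9 m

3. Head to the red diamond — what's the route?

turn left 158°, forward 5.9 m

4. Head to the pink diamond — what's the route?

turn right 117°, forward 4.2 m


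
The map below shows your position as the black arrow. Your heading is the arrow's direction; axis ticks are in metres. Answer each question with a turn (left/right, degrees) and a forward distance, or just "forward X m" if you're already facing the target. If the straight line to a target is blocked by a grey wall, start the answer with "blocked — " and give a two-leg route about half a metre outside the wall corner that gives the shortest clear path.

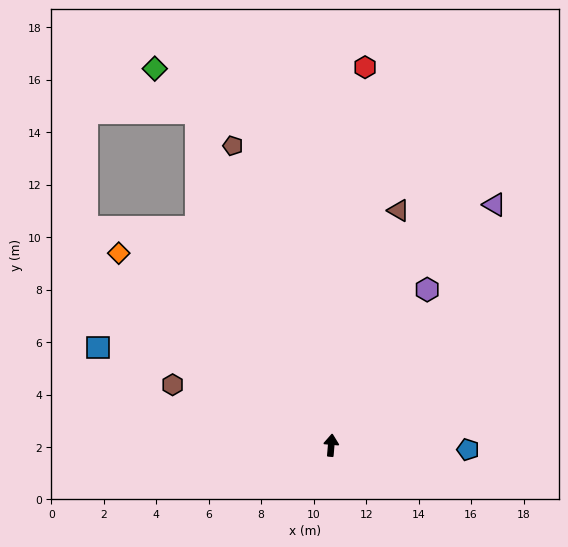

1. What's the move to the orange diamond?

turn left 53°, forward 10.9 m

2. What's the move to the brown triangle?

turn right 11°, forward 9.3 m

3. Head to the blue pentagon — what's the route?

turn right 87°, forward 5.2 m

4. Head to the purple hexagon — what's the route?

turn right 27°, forward 7.0 m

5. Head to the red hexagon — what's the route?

forward 14.5 m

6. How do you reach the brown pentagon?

turn left 23°, forward 12.0 m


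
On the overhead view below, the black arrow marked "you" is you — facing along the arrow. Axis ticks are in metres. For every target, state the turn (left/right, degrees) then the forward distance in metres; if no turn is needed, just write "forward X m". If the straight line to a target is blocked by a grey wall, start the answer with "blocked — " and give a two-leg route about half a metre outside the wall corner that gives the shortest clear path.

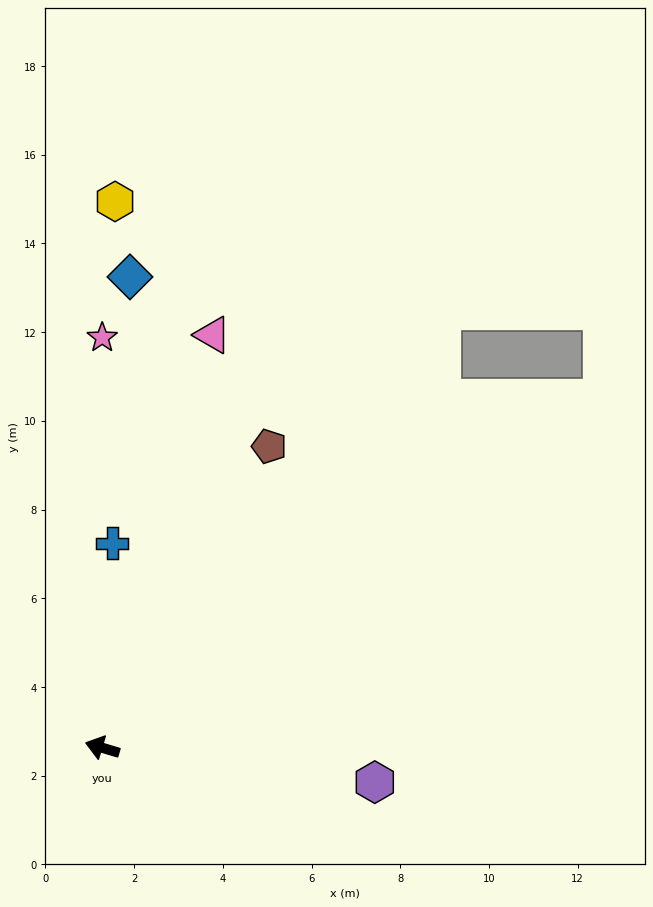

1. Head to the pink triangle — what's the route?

turn right 88°, forward 9.6 m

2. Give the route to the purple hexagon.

turn right 171°, forward 6.2 m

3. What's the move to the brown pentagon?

turn right 102°, forward 7.8 m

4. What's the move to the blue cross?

turn right 76°, forward 4.6 m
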